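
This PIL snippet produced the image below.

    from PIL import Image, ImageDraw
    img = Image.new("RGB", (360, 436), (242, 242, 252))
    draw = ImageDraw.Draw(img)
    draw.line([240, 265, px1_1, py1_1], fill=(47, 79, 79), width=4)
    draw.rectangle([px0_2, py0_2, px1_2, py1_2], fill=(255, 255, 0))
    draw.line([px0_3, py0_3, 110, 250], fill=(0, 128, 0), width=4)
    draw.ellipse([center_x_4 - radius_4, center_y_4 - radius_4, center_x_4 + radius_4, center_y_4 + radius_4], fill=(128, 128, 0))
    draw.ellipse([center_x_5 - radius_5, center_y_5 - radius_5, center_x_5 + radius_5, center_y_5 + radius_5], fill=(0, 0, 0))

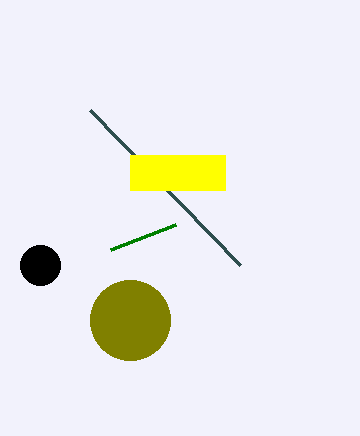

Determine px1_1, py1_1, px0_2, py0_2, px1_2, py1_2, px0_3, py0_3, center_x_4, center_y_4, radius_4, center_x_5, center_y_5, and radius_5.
px1_1 = 90, py1_1 = 110, px0_2 = 130, py0_2 = 155, px1_2 = 225, py1_2 = 190, px0_3 = 175, py0_3 = 225, center_x_4 = 130, center_y_4 = 320, radius_4 = 40, center_x_5 = 40, center_y_5 = 265, radius_5 = 20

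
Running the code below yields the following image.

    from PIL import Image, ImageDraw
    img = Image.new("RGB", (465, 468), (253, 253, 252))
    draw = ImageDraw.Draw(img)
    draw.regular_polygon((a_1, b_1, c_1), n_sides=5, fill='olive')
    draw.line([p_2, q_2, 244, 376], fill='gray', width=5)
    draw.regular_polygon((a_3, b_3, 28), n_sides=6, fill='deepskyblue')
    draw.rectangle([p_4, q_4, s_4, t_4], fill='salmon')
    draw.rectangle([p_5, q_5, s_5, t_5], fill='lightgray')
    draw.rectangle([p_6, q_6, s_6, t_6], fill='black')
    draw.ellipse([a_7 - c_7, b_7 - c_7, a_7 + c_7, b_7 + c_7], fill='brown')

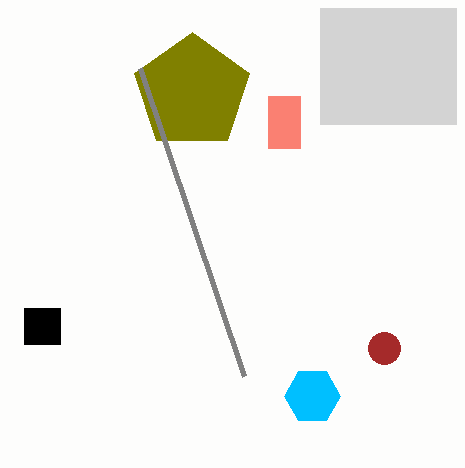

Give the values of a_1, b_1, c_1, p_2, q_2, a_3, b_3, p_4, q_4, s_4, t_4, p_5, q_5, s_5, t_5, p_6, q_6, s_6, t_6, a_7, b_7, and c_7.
a_1 = 192, b_1 = 92, c_1 = 60, p_2 = 140, q_2 = 68, a_3 = 312, b_3 = 396, p_4 = 268, q_4 = 96, s_4 = 300, t_4 = 148, p_5 = 320, q_5 = 8, s_5 = 456, t_5 = 124, p_6 = 24, q_6 = 308, s_6 = 60, t_6 = 344, a_7 = 384, b_7 = 348, c_7 = 16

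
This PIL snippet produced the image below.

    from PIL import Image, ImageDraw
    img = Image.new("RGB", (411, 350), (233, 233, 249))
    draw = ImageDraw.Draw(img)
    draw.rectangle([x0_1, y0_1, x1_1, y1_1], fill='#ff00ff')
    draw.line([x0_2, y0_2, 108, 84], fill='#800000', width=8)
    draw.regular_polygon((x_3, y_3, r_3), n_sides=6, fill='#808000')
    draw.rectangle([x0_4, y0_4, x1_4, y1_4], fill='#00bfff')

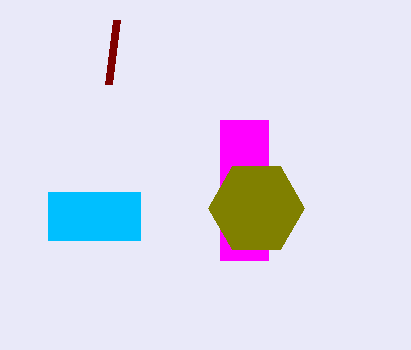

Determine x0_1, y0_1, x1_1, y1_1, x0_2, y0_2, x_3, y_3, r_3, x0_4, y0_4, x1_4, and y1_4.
x0_1 = 220, y0_1 = 120, x1_1 = 268, y1_1 = 260, x0_2 = 116, y0_2 = 20, x_3 = 256, y_3 = 208, r_3 = 48, x0_4 = 48, y0_4 = 192, x1_4 = 140, y1_4 = 240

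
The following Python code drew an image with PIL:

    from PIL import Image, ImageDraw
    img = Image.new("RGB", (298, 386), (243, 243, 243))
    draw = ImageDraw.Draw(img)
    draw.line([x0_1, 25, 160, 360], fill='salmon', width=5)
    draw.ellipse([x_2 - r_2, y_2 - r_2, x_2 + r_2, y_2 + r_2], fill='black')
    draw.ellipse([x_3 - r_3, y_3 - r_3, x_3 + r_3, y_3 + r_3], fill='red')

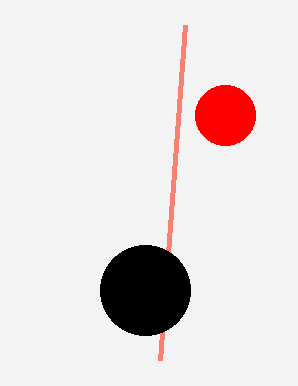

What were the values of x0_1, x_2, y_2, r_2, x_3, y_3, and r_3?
x0_1 = 185, x_2 = 145, y_2 = 290, r_2 = 45, x_3 = 225, y_3 = 115, r_3 = 30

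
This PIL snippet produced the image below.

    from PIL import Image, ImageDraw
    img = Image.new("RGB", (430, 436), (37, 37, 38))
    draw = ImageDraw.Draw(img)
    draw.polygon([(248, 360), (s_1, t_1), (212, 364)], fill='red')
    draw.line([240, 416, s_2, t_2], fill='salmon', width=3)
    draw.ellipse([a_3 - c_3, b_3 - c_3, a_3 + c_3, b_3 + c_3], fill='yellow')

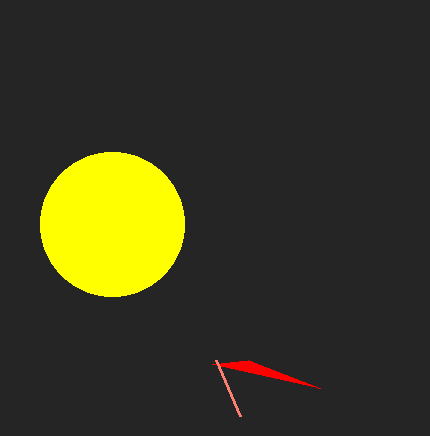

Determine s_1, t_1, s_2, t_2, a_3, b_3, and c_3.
s_1 = 320; t_1 = 388; s_2 = 216; t_2 = 360; a_3 = 112; b_3 = 224; c_3 = 72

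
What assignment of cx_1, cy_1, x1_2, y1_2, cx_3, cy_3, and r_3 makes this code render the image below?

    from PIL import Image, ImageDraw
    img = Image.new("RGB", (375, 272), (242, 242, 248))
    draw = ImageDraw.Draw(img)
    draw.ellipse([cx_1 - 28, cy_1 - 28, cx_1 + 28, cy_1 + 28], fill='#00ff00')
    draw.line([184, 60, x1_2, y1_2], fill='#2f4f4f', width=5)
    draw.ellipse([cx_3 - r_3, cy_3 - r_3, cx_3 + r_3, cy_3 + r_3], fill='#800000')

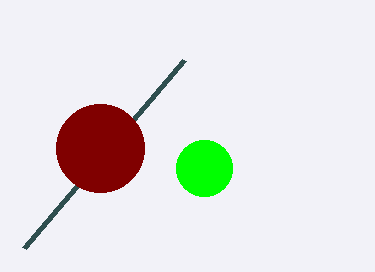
cx_1 = 204, cy_1 = 168, x1_2 = 24, y1_2 = 248, cx_3 = 100, cy_3 = 148, r_3 = 44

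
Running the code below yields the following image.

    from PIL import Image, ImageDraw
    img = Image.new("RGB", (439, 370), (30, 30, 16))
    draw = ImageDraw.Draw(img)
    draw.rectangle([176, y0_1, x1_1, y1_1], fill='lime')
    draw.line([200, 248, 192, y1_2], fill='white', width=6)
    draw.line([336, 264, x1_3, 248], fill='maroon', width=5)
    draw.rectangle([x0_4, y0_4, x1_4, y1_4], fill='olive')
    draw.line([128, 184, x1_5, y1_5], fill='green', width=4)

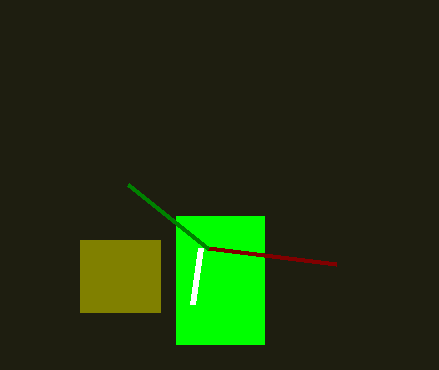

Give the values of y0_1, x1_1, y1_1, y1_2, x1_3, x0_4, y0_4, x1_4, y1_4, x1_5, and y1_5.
y0_1 = 216, x1_1 = 264, y1_1 = 344, y1_2 = 304, x1_3 = 208, x0_4 = 80, y0_4 = 240, x1_4 = 160, y1_4 = 312, x1_5 = 208, y1_5 = 248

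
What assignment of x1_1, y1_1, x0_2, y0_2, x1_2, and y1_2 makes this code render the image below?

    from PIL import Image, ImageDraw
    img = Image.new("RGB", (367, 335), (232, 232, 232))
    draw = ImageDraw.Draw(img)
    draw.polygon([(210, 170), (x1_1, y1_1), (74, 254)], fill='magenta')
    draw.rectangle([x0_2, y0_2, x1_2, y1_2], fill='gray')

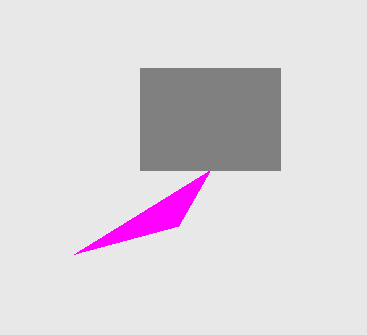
x1_1 = 178, y1_1 = 226, x0_2 = 140, y0_2 = 68, x1_2 = 280, y1_2 = 170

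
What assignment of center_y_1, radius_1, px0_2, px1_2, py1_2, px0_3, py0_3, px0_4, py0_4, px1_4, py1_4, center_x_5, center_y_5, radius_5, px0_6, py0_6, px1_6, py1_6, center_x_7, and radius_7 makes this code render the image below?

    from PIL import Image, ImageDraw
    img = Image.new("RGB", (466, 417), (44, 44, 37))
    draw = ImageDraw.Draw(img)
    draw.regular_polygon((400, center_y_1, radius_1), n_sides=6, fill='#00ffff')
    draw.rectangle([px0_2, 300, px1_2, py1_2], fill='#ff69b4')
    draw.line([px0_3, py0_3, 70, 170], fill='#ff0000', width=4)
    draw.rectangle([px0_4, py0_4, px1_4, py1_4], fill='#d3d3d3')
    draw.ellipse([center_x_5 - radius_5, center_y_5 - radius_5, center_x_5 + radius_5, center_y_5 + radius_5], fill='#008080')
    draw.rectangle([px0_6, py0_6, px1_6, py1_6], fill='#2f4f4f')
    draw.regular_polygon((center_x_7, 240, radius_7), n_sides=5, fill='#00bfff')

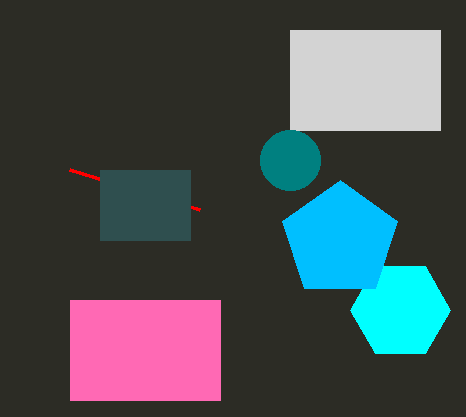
center_y_1 = 310; radius_1 = 50; px0_2 = 70; px1_2 = 220; py1_2 = 400; px0_3 = 200; py0_3 = 210; px0_4 = 290; py0_4 = 30; px1_4 = 440; py1_4 = 130; center_x_5 = 290; center_y_5 = 160; radius_5 = 30; px0_6 = 100; py0_6 = 170; px1_6 = 190; py1_6 = 240; center_x_7 = 340; radius_7 = 60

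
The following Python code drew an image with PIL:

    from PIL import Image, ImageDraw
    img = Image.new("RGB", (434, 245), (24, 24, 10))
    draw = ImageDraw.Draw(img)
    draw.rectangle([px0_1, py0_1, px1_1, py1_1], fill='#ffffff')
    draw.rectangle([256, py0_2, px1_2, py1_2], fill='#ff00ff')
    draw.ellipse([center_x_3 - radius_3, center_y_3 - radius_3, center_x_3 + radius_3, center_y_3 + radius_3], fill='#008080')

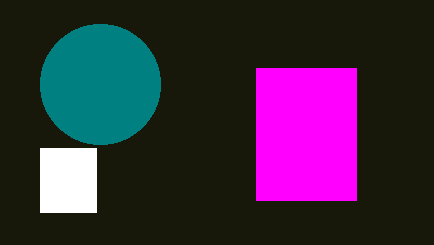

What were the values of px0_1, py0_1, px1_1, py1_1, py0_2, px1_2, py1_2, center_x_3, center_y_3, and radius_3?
px0_1 = 40; py0_1 = 148; px1_1 = 96; py1_1 = 212; py0_2 = 68; px1_2 = 356; py1_2 = 200; center_x_3 = 100; center_y_3 = 84; radius_3 = 60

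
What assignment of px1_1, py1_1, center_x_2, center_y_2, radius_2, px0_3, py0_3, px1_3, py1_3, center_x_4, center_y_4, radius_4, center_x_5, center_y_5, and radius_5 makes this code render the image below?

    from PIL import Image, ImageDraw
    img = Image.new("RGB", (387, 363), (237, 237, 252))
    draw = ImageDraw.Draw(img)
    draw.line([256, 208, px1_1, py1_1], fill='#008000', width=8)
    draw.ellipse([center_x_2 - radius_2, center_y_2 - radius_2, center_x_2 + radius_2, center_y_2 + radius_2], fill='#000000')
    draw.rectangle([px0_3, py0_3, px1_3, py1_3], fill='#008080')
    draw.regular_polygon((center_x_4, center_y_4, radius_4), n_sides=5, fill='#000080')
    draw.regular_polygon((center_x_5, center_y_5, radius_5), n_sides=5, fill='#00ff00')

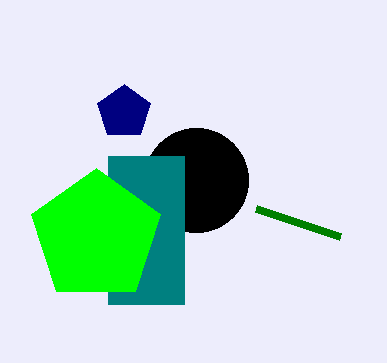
px1_1 = 340
py1_1 = 236
center_x_2 = 196
center_y_2 = 180
radius_2 = 52
px0_3 = 108
py0_3 = 156
px1_3 = 184
py1_3 = 304
center_x_4 = 124
center_y_4 = 112
radius_4 = 28
center_x_5 = 96
center_y_5 = 236
radius_5 = 68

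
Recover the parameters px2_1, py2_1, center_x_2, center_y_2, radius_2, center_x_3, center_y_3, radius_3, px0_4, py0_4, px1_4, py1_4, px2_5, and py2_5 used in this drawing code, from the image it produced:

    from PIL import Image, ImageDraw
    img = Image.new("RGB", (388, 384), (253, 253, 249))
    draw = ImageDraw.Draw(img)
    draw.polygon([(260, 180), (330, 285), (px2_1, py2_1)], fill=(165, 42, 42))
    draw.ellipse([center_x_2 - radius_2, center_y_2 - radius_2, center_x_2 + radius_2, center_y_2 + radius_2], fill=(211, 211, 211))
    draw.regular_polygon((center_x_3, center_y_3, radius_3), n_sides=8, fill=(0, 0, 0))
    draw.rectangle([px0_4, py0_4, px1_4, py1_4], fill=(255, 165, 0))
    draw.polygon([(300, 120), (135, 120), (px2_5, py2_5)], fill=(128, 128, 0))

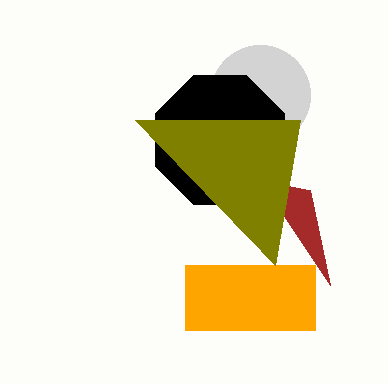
px2_1 = 310
py2_1 = 190
center_x_2 = 260
center_y_2 = 95
radius_2 = 50
center_x_3 = 220
center_y_3 = 140
radius_3 = 70
px0_4 = 185
py0_4 = 265
px1_4 = 315
py1_4 = 330
px2_5 = 275
py2_5 = 265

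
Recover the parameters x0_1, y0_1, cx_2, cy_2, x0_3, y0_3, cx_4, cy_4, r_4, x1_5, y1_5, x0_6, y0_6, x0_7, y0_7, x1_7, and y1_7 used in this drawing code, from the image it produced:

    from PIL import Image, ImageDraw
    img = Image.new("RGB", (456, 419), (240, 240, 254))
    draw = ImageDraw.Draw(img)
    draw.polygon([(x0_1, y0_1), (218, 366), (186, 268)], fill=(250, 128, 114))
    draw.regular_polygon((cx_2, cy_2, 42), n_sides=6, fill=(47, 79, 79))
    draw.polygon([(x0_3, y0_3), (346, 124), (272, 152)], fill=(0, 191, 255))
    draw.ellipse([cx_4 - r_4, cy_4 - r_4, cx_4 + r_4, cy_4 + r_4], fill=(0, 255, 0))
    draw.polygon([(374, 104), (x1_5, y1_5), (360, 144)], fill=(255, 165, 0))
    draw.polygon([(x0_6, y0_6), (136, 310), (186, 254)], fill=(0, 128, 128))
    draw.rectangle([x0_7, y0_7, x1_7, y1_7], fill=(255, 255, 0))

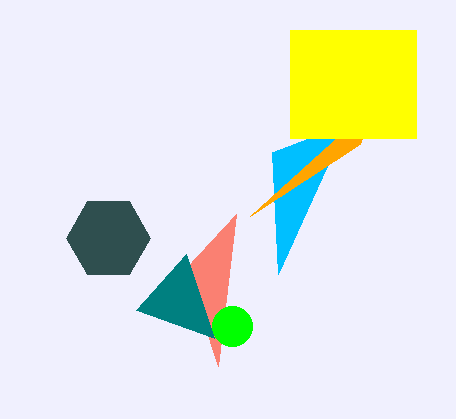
x0_1 = 236, y0_1 = 214, cx_2 = 108, cy_2 = 238, x0_3 = 278, y0_3 = 274, cx_4 = 232, cy_4 = 326, r_4 = 20, x1_5 = 250, y1_5 = 216, x0_6 = 214, y0_6 = 338, x0_7 = 290, y0_7 = 30, x1_7 = 416, y1_7 = 138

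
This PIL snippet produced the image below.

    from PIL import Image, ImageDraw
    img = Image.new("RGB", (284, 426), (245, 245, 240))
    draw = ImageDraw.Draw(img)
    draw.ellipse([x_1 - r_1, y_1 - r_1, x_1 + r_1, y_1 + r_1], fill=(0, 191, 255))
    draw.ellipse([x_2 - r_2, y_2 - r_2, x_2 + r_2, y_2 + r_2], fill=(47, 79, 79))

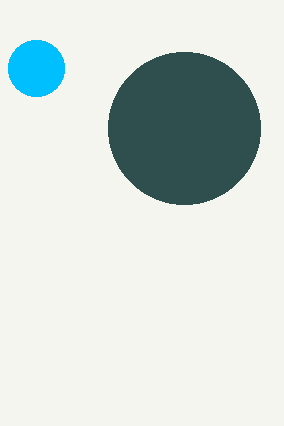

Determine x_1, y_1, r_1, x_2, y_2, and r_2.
x_1 = 36; y_1 = 68; r_1 = 28; x_2 = 184; y_2 = 128; r_2 = 76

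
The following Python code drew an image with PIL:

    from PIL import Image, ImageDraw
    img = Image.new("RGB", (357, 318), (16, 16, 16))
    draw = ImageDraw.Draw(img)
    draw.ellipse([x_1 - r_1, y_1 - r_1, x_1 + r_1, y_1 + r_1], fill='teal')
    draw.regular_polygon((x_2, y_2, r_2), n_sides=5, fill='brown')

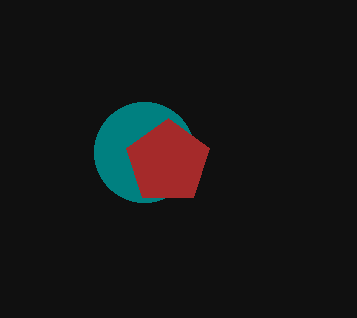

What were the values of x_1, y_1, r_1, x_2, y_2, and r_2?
x_1 = 144, y_1 = 152, r_1 = 50, x_2 = 168, y_2 = 162, r_2 = 44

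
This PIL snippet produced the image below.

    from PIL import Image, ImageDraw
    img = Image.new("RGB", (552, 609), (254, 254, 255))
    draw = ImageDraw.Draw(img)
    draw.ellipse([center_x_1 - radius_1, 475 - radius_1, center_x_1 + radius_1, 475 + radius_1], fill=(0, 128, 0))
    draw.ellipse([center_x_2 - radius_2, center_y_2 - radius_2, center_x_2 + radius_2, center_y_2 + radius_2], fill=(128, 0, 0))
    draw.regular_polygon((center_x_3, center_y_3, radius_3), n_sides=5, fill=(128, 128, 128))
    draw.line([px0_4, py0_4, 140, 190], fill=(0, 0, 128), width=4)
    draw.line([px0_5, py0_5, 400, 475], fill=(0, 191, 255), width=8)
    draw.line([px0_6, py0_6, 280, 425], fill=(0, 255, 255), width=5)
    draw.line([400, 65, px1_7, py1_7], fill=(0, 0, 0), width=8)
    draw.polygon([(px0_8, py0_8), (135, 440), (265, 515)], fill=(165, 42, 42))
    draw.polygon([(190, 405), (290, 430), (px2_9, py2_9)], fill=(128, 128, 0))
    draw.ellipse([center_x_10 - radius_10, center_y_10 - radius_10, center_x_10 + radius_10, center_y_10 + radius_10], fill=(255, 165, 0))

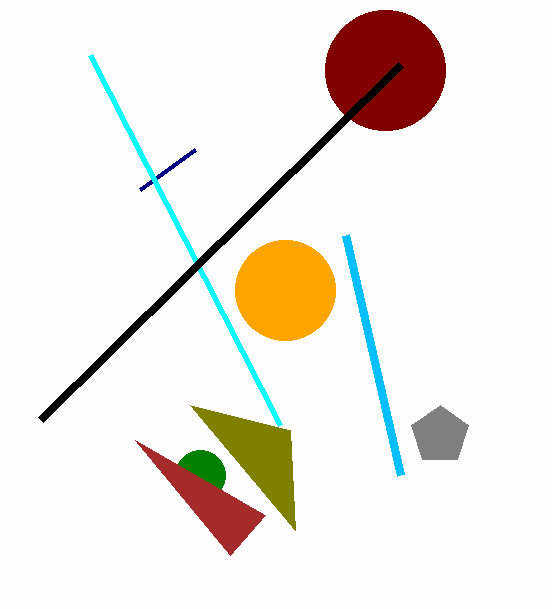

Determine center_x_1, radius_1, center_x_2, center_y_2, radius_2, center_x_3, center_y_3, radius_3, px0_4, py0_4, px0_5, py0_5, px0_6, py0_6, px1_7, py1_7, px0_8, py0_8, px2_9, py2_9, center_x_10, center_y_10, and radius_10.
center_x_1 = 200
radius_1 = 25
center_x_2 = 385
center_y_2 = 70
radius_2 = 60
center_x_3 = 440
center_y_3 = 435
radius_3 = 30
px0_4 = 195
py0_4 = 150
px0_5 = 345
py0_5 = 235
px0_6 = 90
py0_6 = 55
px1_7 = 40
py1_7 = 420
px0_8 = 230
py0_8 = 555
px2_9 = 295
py2_9 = 530
center_x_10 = 285
center_y_10 = 290
radius_10 = 50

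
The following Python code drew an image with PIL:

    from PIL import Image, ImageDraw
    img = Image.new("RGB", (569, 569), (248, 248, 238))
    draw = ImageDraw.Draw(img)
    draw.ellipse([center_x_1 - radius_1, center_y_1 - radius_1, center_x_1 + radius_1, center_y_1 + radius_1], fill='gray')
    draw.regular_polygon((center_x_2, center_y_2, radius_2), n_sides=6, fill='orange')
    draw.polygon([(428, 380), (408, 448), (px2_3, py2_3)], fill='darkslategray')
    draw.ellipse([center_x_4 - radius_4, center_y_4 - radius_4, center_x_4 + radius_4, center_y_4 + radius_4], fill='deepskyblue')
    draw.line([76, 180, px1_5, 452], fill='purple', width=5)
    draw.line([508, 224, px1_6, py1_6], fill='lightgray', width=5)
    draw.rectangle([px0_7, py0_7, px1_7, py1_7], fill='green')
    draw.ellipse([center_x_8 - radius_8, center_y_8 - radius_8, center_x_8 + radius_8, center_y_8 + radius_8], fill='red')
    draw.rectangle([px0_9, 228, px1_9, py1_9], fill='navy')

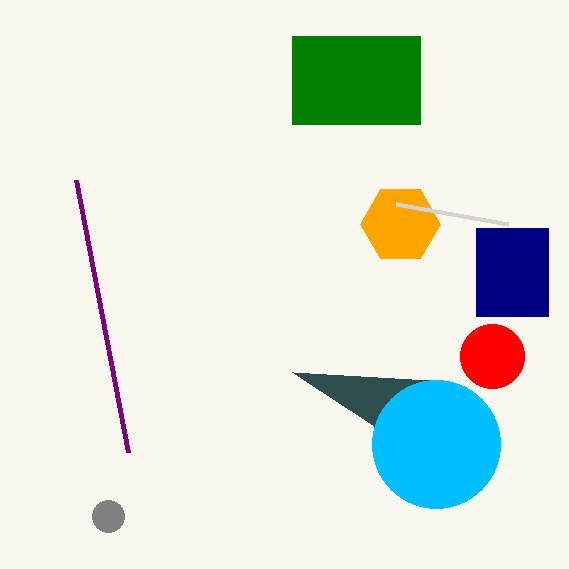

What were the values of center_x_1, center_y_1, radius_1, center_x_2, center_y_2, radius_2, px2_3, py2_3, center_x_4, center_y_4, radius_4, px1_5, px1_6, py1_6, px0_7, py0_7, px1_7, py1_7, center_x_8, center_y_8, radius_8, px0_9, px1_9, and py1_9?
center_x_1 = 108, center_y_1 = 516, radius_1 = 16, center_x_2 = 400, center_y_2 = 224, radius_2 = 40, px2_3 = 292, py2_3 = 372, center_x_4 = 436, center_y_4 = 444, radius_4 = 64, px1_5 = 128, px1_6 = 396, py1_6 = 204, px0_7 = 292, py0_7 = 36, px1_7 = 420, py1_7 = 124, center_x_8 = 492, center_y_8 = 356, radius_8 = 32, px0_9 = 476, px1_9 = 548, py1_9 = 316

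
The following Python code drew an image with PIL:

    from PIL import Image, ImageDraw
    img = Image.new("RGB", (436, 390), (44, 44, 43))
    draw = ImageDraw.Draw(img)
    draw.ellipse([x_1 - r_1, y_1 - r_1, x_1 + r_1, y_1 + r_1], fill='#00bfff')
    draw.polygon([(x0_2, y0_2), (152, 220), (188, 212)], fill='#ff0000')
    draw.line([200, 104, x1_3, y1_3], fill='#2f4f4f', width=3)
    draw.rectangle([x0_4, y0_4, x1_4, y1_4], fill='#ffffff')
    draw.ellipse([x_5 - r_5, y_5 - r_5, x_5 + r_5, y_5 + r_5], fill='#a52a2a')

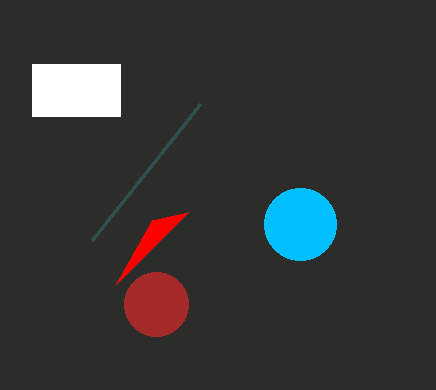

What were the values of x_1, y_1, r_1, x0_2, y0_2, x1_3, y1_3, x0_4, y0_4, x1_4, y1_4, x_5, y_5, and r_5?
x_1 = 300, y_1 = 224, r_1 = 36, x0_2 = 116, y0_2 = 284, x1_3 = 92, y1_3 = 240, x0_4 = 32, y0_4 = 64, x1_4 = 120, y1_4 = 116, x_5 = 156, y_5 = 304, r_5 = 32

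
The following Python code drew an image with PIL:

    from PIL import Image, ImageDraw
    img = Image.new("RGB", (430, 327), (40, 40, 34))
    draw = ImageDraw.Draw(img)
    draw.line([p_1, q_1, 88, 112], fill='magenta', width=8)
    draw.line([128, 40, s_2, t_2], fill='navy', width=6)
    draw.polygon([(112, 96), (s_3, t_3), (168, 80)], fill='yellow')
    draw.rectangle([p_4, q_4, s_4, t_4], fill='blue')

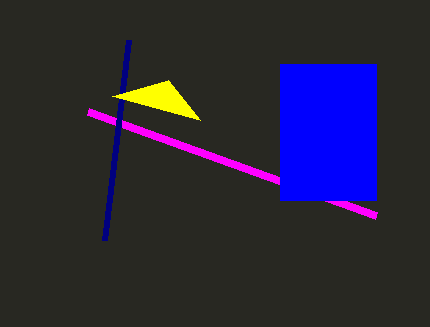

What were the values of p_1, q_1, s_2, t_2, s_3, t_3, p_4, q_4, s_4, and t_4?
p_1 = 376; q_1 = 216; s_2 = 104; t_2 = 240; s_3 = 200; t_3 = 120; p_4 = 280; q_4 = 64; s_4 = 376; t_4 = 200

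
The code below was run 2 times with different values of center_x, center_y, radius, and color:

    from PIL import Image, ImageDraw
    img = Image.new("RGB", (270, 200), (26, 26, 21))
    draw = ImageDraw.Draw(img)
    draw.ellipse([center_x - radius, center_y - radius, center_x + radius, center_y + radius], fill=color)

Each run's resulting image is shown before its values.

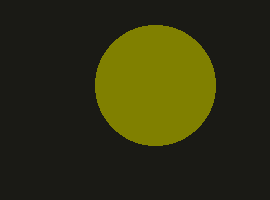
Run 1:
center_x = 155, center_y = 85, radius = 60, color = 'olive'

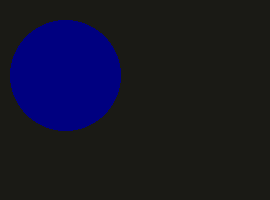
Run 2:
center_x = 65; center_y = 75; radius = 55; color = 'navy'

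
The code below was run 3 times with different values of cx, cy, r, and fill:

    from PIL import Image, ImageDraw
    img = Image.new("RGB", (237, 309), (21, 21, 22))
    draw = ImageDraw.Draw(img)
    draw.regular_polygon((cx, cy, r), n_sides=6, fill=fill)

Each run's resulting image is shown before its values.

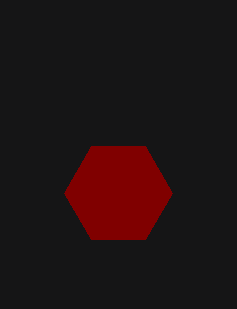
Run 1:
cx = 118, cy = 193, r = 54, fill = 'maroon'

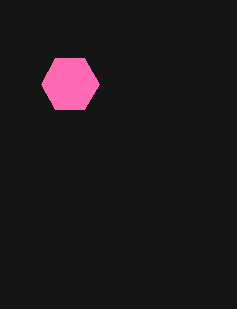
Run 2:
cx = 70, cy = 84, r = 29, fill = 'hotpink'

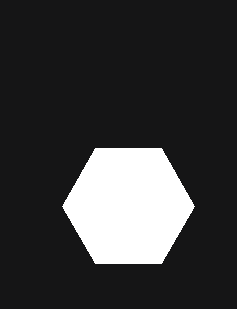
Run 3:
cx = 128, cy = 206, r = 66, fill = 'white'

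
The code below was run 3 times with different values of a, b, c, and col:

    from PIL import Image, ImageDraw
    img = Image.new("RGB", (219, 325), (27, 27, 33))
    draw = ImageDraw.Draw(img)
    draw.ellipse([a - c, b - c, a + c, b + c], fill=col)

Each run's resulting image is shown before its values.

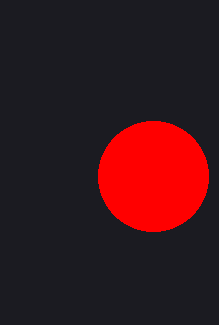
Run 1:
a = 153
b = 176
c = 55
col = 'red'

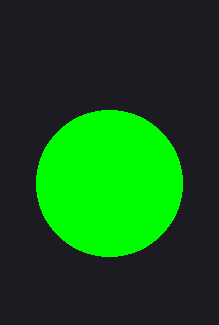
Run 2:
a = 109, b = 183, c = 73, col = 'lime'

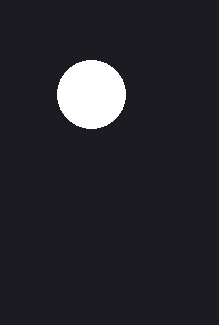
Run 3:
a = 91; b = 94; c = 34; col = 'white'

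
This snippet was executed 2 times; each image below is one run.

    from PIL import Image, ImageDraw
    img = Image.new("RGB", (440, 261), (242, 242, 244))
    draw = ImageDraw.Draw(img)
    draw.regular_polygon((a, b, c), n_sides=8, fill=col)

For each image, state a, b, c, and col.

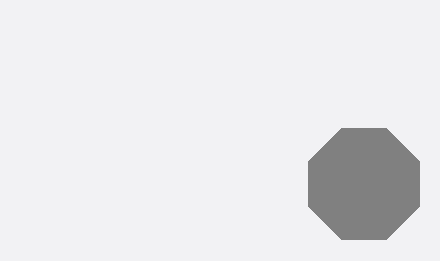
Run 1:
a = 364, b = 184, c = 60, col = 'gray'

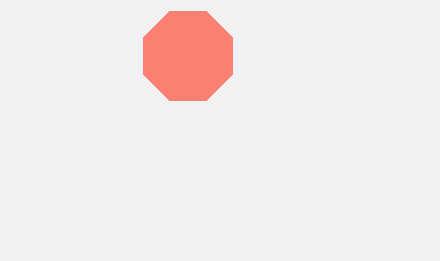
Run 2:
a = 188; b = 56; c = 48; col = 'salmon'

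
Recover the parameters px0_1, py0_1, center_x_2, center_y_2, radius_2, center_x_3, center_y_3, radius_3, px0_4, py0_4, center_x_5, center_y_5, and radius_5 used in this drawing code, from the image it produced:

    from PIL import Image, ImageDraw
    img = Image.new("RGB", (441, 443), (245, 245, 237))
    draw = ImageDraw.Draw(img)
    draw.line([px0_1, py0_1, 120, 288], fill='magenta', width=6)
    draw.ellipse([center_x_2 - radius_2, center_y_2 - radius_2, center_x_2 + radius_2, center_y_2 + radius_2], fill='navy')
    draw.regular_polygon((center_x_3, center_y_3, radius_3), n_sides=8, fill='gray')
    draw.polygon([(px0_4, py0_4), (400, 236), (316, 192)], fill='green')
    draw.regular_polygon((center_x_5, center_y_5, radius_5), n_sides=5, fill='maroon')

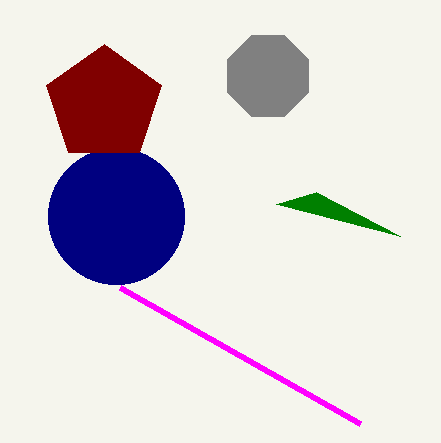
px0_1 = 360, py0_1 = 424, center_x_2 = 116, center_y_2 = 216, radius_2 = 68, center_x_3 = 268, center_y_3 = 76, radius_3 = 44, px0_4 = 276, py0_4 = 204, center_x_5 = 104, center_y_5 = 104, radius_5 = 60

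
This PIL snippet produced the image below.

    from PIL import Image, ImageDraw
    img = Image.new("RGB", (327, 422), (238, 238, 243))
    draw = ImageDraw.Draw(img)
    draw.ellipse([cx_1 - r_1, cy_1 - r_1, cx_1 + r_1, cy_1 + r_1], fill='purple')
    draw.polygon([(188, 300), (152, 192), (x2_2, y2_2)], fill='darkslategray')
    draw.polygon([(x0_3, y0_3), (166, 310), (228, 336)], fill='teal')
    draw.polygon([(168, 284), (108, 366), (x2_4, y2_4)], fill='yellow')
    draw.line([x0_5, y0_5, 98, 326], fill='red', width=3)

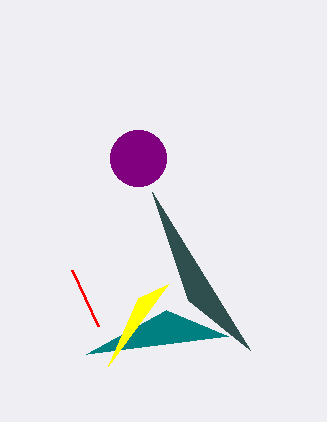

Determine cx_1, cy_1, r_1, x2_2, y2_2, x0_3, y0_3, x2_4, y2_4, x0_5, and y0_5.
cx_1 = 138, cy_1 = 158, r_1 = 28, x2_2 = 250, y2_2 = 350, x0_3 = 86, y0_3 = 354, x2_4 = 138, y2_4 = 298, x0_5 = 72, y0_5 = 270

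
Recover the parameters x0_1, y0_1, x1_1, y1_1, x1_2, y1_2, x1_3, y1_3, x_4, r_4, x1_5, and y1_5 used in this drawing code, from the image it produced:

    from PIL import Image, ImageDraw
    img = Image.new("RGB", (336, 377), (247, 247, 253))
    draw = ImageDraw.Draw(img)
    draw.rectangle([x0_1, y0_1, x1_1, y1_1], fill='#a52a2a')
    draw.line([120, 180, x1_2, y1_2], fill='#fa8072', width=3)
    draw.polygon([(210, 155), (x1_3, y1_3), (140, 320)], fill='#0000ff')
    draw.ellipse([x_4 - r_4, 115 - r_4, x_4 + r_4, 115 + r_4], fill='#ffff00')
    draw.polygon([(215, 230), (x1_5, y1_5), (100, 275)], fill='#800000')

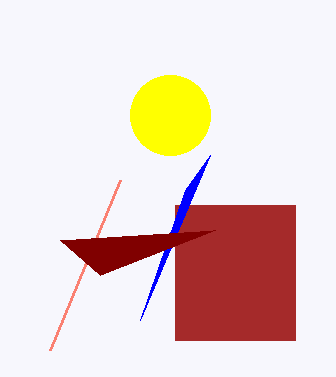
x0_1 = 175, y0_1 = 205, x1_1 = 295, y1_1 = 340, x1_2 = 50, y1_2 = 350, x1_3 = 185, y1_3 = 190, x_4 = 170, r_4 = 40, x1_5 = 60, y1_5 = 240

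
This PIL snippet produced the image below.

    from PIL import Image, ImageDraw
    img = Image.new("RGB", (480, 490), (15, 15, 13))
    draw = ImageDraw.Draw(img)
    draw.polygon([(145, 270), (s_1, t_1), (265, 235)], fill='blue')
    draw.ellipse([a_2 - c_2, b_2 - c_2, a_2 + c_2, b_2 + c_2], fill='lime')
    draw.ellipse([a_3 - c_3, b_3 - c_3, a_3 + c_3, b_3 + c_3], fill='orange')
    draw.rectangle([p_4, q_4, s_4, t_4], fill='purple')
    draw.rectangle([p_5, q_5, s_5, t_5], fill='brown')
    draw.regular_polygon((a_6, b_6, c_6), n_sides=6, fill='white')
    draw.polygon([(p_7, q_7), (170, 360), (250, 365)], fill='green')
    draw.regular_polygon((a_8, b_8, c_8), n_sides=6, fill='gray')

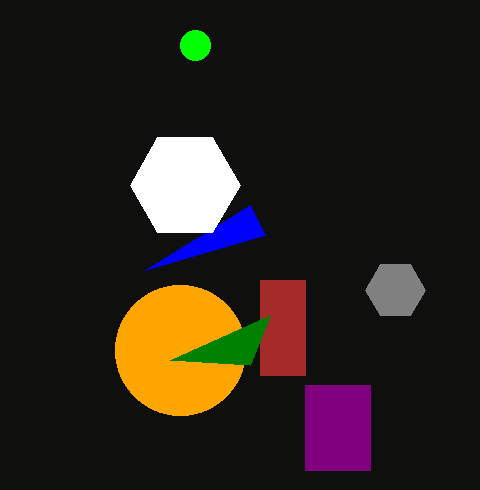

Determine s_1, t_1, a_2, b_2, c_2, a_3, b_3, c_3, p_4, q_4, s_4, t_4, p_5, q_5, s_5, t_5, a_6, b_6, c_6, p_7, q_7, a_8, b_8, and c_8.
s_1 = 250
t_1 = 205
a_2 = 195
b_2 = 45
c_2 = 15
a_3 = 180
b_3 = 350
c_3 = 65
p_4 = 305
q_4 = 385
s_4 = 370
t_4 = 470
p_5 = 260
q_5 = 280
s_5 = 305
t_5 = 375
a_6 = 185
b_6 = 185
c_6 = 55
p_7 = 270
q_7 = 315
a_8 = 395
b_8 = 290
c_8 = 30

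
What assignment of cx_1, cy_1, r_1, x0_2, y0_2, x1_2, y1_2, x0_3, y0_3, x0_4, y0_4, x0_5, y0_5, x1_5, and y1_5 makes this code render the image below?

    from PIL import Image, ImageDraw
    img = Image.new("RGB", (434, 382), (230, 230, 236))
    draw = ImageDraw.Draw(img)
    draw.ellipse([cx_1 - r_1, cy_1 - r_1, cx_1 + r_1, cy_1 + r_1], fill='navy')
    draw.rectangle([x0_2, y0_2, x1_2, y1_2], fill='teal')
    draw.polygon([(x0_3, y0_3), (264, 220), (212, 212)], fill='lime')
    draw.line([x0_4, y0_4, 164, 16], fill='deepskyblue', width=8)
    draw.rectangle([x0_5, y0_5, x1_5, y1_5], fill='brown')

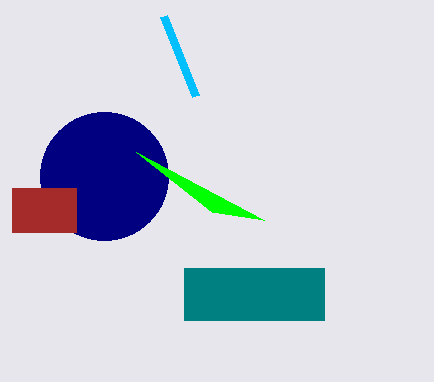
cx_1 = 104
cy_1 = 176
r_1 = 64
x0_2 = 184
y0_2 = 268
x1_2 = 324
y1_2 = 320
x0_3 = 136
y0_3 = 152
x0_4 = 196
y0_4 = 96
x0_5 = 12
y0_5 = 188
x1_5 = 76
y1_5 = 232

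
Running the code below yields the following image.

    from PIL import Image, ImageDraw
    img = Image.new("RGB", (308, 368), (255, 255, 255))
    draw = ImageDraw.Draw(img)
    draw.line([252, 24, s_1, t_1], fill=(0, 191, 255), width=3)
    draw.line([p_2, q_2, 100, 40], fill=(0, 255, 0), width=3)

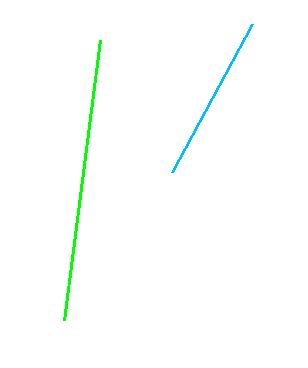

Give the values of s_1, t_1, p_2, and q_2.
s_1 = 172
t_1 = 172
p_2 = 64
q_2 = 320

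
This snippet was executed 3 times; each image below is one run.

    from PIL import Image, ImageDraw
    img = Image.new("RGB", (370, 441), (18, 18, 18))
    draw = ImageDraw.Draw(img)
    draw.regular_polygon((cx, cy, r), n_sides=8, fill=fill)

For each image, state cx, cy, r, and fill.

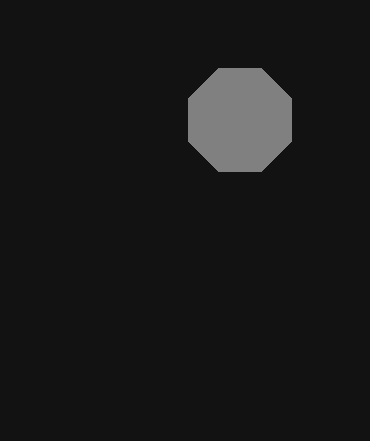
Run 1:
cx = 240
cy = 120
r = 56
fill = 'gray'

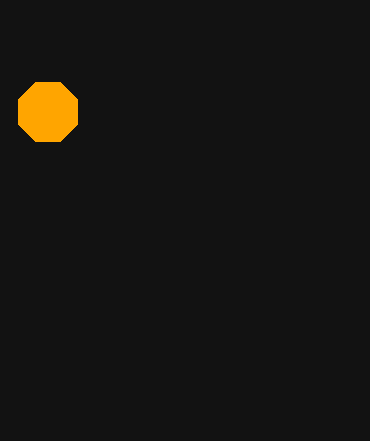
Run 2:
cx = 48
cy = 112
r = 32
fill = 'orange'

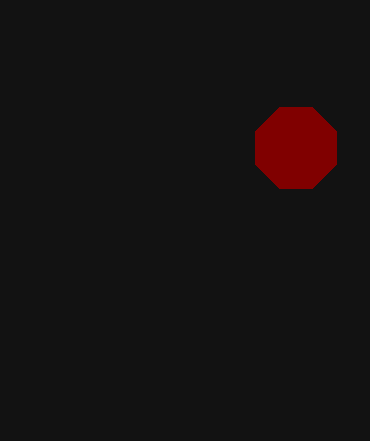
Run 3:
cx = 296, cy = 148, r = 44, fill = 'maroon'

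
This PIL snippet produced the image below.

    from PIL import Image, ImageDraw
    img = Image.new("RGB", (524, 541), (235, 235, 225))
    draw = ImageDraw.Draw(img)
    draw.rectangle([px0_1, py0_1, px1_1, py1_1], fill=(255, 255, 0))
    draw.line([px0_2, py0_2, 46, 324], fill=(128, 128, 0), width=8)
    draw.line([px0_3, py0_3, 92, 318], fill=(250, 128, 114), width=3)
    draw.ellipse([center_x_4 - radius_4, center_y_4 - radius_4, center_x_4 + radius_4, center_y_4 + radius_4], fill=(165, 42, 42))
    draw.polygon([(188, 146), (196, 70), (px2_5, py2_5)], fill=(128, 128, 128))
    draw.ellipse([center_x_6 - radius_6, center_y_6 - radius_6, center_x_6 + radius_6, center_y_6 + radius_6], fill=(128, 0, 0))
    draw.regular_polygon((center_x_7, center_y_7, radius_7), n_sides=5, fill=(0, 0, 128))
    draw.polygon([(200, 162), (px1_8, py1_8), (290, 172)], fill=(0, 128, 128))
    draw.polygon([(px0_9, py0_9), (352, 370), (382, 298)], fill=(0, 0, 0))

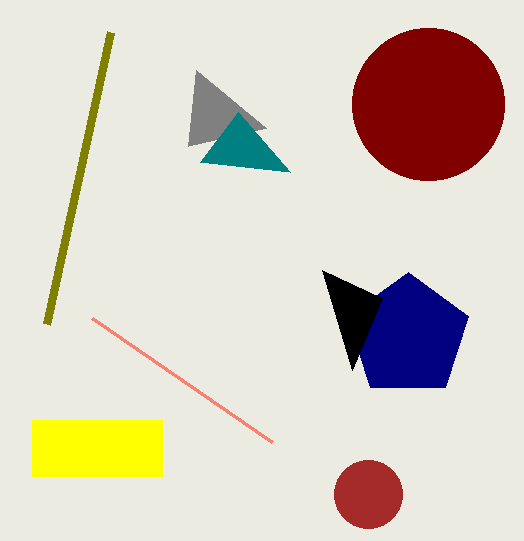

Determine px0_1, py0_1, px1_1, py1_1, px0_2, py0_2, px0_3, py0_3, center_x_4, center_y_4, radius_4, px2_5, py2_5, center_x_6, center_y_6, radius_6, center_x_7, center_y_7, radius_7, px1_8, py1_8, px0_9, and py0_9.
px0_1 = 32; py0_1 = 420; px1_1 = 162; py1_1 = 476; px0_2 = 110; py0_2 = 32; px0_3 = 272; py0_3 = 442; center_x_4 = 368; center_y_4 = 494; radius_4 = 34; px2_5 = 266; py2_5 = 128; center_x_6 = 428; center_y_6 = 104; radius_6 = 76; center_x_7 = 408; center_y_7 = 336; radius_7 = 64; px1_8 = 238; py1_8 = 112; px0_9 = 322; py0_9 = 270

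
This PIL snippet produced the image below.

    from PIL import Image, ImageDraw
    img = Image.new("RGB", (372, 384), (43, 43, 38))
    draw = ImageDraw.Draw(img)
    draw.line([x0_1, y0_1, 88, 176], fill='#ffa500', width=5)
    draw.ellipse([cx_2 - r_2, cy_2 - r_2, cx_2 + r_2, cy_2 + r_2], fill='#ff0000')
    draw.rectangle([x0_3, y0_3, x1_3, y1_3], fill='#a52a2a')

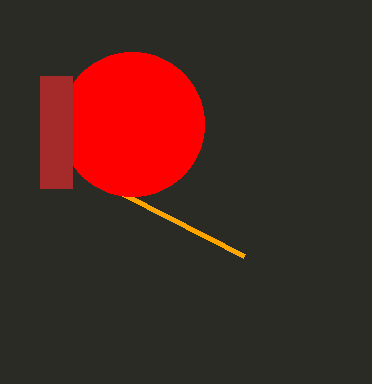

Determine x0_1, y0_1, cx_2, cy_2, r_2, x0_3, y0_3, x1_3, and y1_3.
x0_1 = 244; y0_1 = 256; cx_2 = 132; cy_2 = 124; r_2 = 72; x0_3 = 40; y0_3 = 76; x1_3 = 72; y1_3 = 188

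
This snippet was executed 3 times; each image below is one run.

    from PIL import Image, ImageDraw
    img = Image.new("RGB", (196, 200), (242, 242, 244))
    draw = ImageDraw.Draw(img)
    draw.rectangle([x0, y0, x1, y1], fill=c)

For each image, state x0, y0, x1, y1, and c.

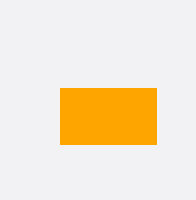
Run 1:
x0 = 60; y0 = 88; x1 = 156; y1 = 144; c = 'orange'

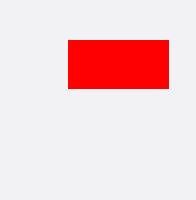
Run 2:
x0 = 68
y0 = 40
x1 = 168
y1 = 88
c = 'red'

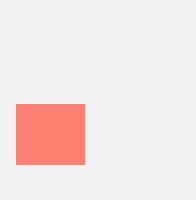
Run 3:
x0 = 16, y0 = 104, x1 = 84, y1 = 164, c = 'salmon'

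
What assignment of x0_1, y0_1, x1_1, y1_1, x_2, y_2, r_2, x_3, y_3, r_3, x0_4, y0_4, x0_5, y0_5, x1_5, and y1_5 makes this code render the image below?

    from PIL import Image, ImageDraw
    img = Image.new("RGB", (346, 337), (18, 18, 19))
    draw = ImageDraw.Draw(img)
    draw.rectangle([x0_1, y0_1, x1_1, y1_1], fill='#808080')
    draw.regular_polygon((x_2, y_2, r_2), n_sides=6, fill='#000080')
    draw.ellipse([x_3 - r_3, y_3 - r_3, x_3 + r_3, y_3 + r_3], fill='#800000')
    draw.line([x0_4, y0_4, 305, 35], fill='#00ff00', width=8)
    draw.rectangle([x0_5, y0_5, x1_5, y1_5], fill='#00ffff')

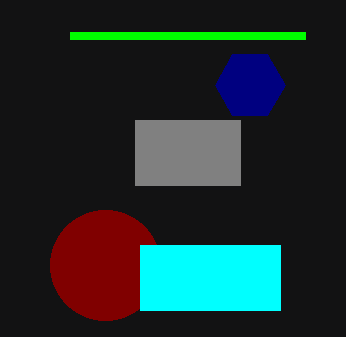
x0_1 = 135
y0_1 = 120
x1_1 = 240
y1_1 = 185
x_2 = 250
y_2 = 85
r_2 = 35
x_3 = 105
y_3 = 265
r_3 = 55
x0_4 = 70
y0_4 = 35
x0_5 = 140
y0_5 = 245
x1_5 = 280
y1_5 = 310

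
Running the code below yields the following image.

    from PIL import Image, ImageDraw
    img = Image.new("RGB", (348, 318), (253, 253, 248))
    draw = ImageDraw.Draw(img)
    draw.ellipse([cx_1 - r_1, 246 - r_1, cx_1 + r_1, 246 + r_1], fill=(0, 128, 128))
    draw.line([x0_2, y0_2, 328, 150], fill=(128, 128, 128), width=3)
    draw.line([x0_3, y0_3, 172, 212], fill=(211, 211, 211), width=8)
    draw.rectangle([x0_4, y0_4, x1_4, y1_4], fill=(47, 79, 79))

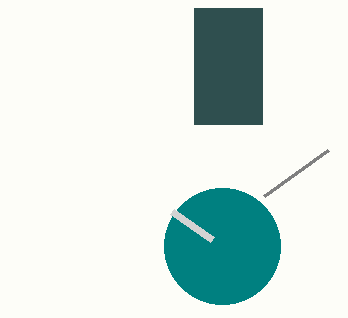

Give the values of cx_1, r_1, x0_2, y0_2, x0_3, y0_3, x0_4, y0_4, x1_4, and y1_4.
cx_1 = 222, r_1 = 58, x0_2 = 264, y0_2 = 196, x0_3 = 212, y0_3 = 240, x0_4 = 194, y0_4 = 8, x1_4 = 262, y1_4 = 124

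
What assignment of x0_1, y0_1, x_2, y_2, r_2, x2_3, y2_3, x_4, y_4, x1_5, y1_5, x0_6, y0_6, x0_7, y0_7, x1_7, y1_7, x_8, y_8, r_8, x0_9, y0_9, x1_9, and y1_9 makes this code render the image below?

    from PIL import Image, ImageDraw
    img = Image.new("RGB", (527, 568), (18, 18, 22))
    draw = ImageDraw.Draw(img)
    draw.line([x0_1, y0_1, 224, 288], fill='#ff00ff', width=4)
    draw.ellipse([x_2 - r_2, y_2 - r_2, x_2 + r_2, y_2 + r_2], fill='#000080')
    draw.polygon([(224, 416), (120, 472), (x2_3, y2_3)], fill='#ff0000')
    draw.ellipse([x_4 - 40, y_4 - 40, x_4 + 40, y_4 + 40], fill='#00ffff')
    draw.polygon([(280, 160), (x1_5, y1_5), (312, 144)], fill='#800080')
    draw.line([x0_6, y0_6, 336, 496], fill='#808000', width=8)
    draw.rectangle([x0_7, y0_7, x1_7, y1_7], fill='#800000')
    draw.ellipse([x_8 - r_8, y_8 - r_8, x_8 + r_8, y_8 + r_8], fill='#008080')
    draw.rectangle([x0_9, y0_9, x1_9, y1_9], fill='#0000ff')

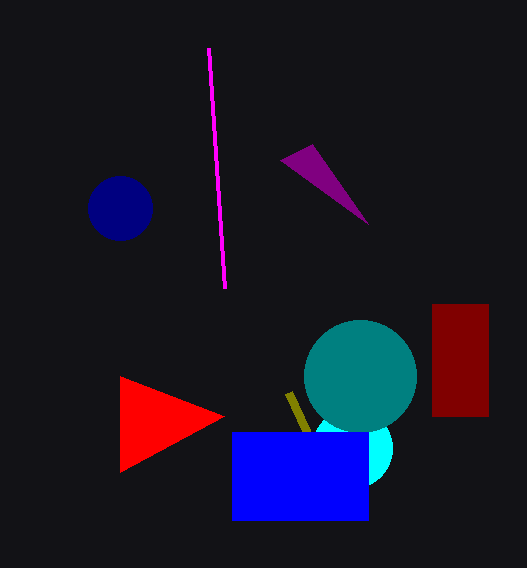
x0_1 = 208, y0_1 = 48, x_2 = 120, y_2 = 208, r_2 = 32, x2_3 = 120, y2_3 = 376, x_4 = 352, y_4 = 448, x1_5 = 368, y1_5 = 224, x0_6 = 288, y0_6 = 392, x0_7 = 432, y0_7 = 304, x1_7 = 488, y1_7 = 416, x_8 = 360, y_8 = 376, r_8 = 56, x0_9 = 232, y0_9 = 432, x1_9 = 368, y1_9 = 520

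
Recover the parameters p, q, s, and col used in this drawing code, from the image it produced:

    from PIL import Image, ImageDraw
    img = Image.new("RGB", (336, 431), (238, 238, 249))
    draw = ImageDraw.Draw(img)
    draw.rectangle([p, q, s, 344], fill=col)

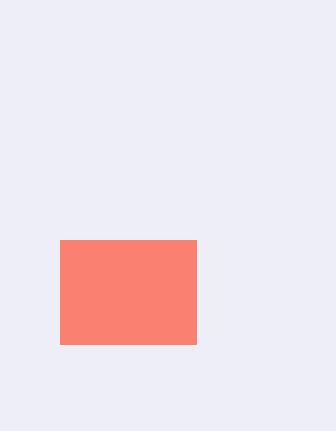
p = 60
q = 240
s = 196
col = 'salmon'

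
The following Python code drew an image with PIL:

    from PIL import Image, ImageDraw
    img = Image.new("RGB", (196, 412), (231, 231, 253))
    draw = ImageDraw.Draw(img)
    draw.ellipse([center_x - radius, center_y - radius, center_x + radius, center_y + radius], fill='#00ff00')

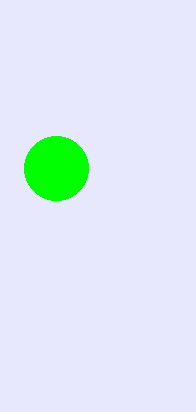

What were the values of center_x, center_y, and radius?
center_x = 56; center_y = 168; radius = 32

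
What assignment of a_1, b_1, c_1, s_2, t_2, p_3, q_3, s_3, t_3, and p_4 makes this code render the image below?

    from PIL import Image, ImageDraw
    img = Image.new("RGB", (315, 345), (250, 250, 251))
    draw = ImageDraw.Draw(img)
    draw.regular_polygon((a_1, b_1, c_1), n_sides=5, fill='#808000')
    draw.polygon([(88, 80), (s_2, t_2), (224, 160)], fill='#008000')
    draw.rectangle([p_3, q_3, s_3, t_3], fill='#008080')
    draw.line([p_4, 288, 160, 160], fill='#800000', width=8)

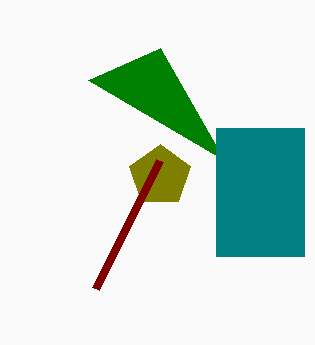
a_1 = 160; b_1 = 176; c_1 = 32; s_2 = 160; t_2 = 48; p_3 = 216; q_3 = 128; s_3 = 304; t_3 = 256; p_4 = 96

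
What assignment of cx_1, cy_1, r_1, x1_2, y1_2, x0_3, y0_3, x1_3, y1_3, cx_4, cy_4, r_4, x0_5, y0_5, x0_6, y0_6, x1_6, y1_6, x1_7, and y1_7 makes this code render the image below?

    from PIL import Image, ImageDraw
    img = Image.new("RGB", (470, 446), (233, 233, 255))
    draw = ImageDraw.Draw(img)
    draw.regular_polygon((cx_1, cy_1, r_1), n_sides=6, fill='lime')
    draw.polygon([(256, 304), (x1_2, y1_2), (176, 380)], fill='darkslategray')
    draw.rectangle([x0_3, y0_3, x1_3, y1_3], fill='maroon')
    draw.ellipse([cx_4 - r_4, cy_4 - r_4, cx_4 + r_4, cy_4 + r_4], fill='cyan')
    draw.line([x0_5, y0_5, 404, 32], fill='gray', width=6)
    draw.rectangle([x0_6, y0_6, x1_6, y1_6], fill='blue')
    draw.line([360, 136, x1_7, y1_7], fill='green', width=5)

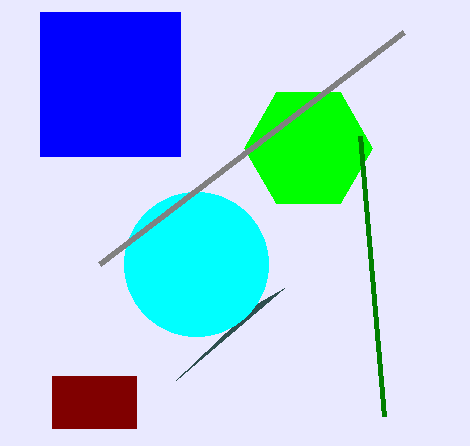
cx_1 = 308, cy_1 = 148, r_1 = 64, x1_2 = 284, y1_2 = 288, x0_3 = 52, y0_3 = 376, x1_3 = 136, y1_3 = 428, cx_4 = 196, cy_4 = 264, r_4 = 72, x0_5 = 100, y0_5 = 264, x0_6 = 40, y0_6 = 12, x1_6 = 180, y1_6 = 156, x1_7 = 384, y1_7 = 416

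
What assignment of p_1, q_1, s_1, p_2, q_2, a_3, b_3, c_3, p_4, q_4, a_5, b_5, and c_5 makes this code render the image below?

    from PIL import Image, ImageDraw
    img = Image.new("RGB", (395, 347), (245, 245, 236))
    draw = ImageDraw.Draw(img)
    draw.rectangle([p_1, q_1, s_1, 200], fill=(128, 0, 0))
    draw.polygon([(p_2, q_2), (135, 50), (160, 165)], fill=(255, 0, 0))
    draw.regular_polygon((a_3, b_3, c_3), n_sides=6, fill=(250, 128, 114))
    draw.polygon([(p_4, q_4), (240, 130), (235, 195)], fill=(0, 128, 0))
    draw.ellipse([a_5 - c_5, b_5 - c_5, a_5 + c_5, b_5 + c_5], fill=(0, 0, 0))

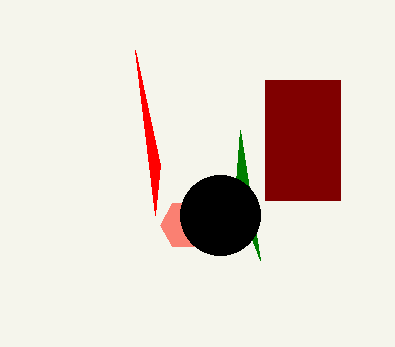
p_1 = 265
q_1 = 80
s_1 = 340
p_2 = 155
q_2 = 215
a_3 = 185
b_3 = 225
c_3 = 25
p_4 = 260
q_4 = 260
a_5 = 220
b_5 = 215
c_5 = 40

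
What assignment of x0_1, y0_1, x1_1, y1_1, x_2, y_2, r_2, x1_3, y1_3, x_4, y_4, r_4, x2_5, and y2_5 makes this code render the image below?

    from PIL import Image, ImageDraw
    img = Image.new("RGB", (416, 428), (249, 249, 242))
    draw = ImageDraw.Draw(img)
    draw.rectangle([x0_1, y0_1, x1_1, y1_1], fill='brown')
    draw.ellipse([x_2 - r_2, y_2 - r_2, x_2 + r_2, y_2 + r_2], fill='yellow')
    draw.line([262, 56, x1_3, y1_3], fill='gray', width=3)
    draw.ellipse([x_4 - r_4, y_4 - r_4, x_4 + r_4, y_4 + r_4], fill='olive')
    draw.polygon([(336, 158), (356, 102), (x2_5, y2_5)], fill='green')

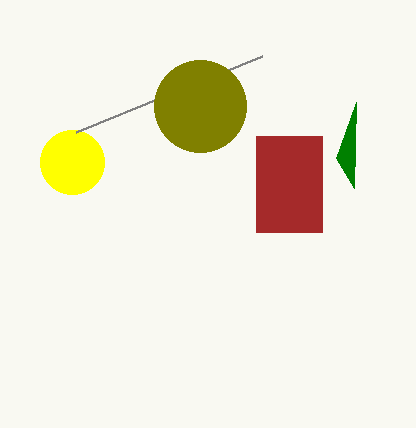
x0_1 = 256
y0_1 = 136
x1_1 = 322
y1_1 = 232
x_2 = 72
y_2 = 162
r_2 = 32
x1_3 = 76
y1_3 = 132
x_4 = 200
y_4 = 106
r_4 = 46
x2_5 = 354
y2_5 = 188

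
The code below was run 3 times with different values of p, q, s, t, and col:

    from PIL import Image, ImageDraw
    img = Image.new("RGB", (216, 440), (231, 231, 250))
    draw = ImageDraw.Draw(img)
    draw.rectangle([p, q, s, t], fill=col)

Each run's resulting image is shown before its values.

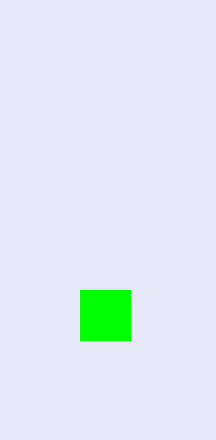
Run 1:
p = 80, q = 290, s = 130, t = 340, col = 'lime'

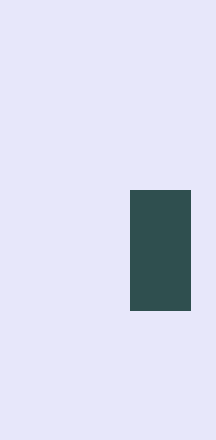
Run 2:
p = 130
q = 190
s = 190
t = 310
col = 'darkslategray'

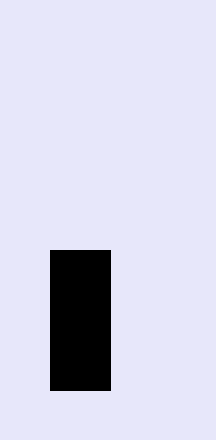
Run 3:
p = 50, q = 250, s = 110, t = 390, col = 'black'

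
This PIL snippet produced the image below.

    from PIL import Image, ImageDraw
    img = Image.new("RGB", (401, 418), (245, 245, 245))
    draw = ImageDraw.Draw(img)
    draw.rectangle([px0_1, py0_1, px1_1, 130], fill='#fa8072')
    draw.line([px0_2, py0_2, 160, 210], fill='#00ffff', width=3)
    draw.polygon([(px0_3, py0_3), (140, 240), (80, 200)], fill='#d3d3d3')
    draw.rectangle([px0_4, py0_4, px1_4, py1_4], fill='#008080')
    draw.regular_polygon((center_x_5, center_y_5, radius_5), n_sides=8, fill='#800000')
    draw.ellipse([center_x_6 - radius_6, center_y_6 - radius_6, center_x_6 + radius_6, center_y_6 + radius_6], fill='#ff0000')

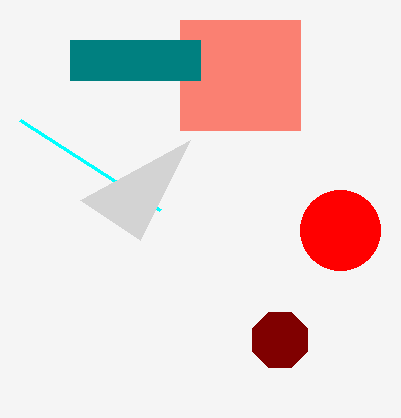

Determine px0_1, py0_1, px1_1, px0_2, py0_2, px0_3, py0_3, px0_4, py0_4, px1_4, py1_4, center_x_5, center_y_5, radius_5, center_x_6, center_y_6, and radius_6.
px0_1 = 180, py0_1 = 20, px1_1 = 300, px0_2 = 20, py0_2 = 120, px0_3 = 190, py0_3 = 140, px0_4 = 70, py0_4 = 40, px1_4 = 200, py1_4 = 80, center_x_5 = 280, center_y_5 = 340, radius_5 = 30, center_x_6 = 340, center_y_6 = 230, radius_6 = 40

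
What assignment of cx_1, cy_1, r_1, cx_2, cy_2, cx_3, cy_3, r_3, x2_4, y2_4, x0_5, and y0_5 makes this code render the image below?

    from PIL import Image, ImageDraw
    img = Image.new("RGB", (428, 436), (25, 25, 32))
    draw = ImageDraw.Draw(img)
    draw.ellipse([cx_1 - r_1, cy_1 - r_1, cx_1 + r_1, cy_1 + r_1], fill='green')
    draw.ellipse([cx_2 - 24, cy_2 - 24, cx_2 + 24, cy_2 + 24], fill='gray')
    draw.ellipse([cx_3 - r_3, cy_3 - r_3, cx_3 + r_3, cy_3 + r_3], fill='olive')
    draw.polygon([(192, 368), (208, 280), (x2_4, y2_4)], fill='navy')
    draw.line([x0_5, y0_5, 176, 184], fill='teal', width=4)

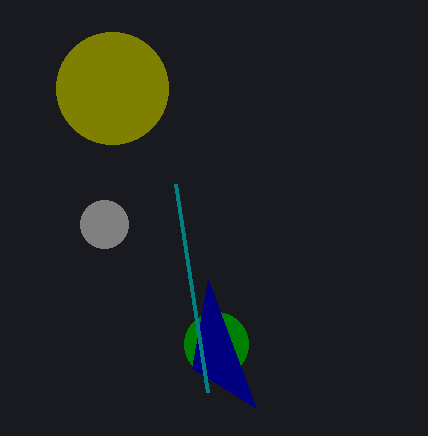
cx_1 = 216, cy_1 = 344, r_1 = 32, cx_2 = 104, cy_2 = 224, cx_3 = 112, cy_3 = 88, r_3 = 56, x2_4 = 256, y2_4 = 408, x0_5 = 208, y0_5 = 392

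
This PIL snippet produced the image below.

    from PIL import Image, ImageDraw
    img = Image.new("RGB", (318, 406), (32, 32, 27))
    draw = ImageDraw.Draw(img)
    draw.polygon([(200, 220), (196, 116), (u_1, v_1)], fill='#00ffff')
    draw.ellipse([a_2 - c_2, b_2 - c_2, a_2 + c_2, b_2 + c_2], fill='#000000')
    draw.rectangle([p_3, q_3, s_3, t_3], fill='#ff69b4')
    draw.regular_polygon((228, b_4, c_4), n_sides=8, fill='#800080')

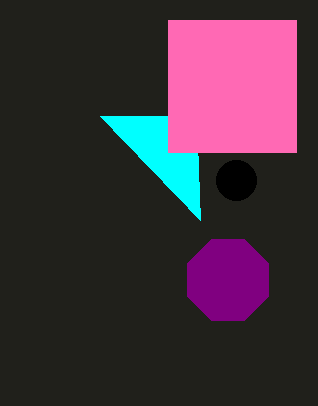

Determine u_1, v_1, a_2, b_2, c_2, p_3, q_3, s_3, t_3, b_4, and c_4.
u_1 = 100
v_1 = 116
a_2 = 236
b_2 = 180
c_2 = 20
p_3 = 168
q_3 = 20
s_3 = 296
t_3 = 152
b_4 = 280
c_4 = 44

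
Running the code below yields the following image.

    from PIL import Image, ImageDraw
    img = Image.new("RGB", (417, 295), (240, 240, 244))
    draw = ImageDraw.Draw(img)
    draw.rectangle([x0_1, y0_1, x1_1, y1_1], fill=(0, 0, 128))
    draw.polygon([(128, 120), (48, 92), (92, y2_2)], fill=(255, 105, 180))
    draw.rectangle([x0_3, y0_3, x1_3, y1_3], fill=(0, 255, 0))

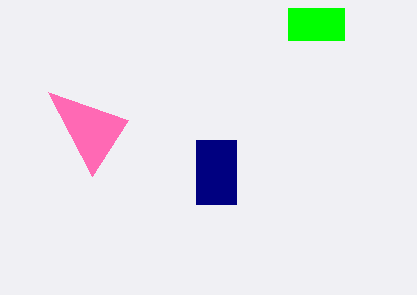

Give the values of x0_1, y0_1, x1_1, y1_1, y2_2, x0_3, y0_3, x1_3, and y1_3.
x0_1 = 196
y0_1 = 140
x1_1 = 236
y1_1 = 204
y2_2 = 176
x0_3 = 288
y0_3 = 8
x1_3 = 344
y1_3 = 40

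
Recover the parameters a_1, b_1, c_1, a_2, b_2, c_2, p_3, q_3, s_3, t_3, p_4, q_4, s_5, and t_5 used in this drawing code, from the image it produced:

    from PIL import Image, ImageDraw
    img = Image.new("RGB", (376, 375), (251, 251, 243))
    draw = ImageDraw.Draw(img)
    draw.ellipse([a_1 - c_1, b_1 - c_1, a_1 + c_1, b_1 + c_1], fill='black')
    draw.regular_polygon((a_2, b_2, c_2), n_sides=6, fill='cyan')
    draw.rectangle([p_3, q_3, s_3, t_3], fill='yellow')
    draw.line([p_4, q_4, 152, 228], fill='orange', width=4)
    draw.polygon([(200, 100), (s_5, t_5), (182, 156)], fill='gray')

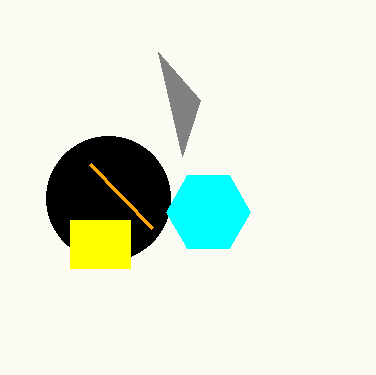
a_1 = 108, b_1 = 198, c_1 = 62, a_2 = 208, b_2 = 212, c_2 = 42, p_3 = 70, q_3 = 220, s_3 = 130, t_3 = 268, p_4 = 90, q_4 = 164, s_5 = 158, t_5 = 52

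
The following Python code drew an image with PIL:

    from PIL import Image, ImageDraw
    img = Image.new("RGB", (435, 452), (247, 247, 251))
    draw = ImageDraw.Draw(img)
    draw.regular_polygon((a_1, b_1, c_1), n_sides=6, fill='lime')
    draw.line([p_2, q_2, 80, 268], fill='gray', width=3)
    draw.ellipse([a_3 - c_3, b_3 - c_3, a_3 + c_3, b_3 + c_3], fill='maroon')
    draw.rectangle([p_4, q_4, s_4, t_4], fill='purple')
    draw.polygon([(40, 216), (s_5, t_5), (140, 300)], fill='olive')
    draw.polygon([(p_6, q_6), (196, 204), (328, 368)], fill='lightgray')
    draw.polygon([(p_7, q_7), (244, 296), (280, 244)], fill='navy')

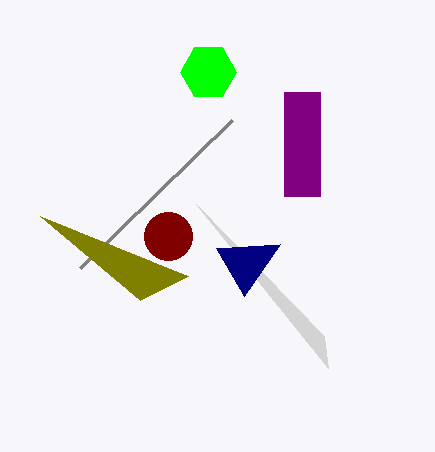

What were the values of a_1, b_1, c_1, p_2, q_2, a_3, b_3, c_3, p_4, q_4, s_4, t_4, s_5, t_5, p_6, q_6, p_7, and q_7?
a_1 = 208
b_1 = 72
c_1 = 28
p_2 = 232
q_2 = 120
a_3 = 168
b_3 = 236
c_3 = 24
p_4 = 284
q_4 = 92
s_4 = 320
t_4 = 196
s_5 = 188
t_5 = 276
p_6 = 324
q_6 = 336
p_7 = 216
q_7 = 248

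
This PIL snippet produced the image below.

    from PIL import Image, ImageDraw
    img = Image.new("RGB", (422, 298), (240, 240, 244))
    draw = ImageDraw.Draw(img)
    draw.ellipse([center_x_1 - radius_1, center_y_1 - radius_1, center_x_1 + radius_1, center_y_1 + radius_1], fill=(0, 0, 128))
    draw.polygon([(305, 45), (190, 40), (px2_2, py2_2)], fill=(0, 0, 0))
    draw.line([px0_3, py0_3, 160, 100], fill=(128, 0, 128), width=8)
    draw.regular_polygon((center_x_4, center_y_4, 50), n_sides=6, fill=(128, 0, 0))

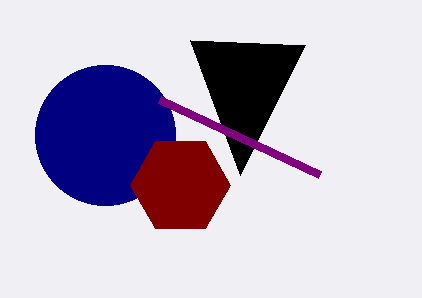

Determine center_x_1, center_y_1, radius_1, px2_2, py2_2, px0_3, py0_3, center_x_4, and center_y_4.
center_x_1 = 105
center_y_1 = 135
radius_1 = 70
px2_2 = 240
py2_2 = 175
px0_3 = 320
py0_3 = 175
center_x_4 = 180
center_y_4 = 185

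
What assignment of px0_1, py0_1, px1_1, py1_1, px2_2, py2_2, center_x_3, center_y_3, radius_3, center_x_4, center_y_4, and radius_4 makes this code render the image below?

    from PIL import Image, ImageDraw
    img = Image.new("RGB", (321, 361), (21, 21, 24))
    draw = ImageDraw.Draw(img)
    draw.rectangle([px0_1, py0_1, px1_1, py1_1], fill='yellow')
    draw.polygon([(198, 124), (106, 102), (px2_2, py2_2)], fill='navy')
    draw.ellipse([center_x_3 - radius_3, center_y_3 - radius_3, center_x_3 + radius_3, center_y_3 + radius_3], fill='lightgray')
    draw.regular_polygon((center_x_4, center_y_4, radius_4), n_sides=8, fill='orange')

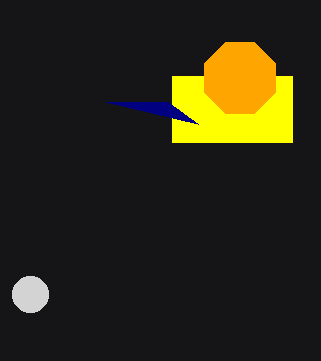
px0_1 = 172, py0_1 = 76, px1_1 = 292, py1_1 = 142, px2_2 = 168, py2_2 = 102, center_x_3 = 30, center_y_3 = 294, radius_3 = 18, center_x_4 = 240, center_y_4 = 78, radius_4 = 38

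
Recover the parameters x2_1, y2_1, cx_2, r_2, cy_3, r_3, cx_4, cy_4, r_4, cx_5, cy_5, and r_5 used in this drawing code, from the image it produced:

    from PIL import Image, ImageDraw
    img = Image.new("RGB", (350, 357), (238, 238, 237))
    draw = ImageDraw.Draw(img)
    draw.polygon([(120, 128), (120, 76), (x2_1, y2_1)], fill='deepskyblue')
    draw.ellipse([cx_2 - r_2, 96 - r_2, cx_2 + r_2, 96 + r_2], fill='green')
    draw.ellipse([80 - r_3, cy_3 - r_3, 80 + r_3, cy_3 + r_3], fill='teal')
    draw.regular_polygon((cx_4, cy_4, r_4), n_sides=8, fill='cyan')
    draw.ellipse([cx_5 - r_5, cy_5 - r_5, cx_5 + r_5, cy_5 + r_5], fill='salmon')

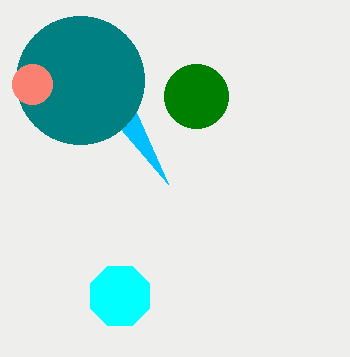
x2_1 = 168, y2_1 = 184, cx_2 = 196, r_2 = 32, cy_3 = 80, r_3 = 64, cx_4 = 120, cy_4 = 296, r_4 = 32, cx_5 = 32, cy_5 = 84, r_5 = 20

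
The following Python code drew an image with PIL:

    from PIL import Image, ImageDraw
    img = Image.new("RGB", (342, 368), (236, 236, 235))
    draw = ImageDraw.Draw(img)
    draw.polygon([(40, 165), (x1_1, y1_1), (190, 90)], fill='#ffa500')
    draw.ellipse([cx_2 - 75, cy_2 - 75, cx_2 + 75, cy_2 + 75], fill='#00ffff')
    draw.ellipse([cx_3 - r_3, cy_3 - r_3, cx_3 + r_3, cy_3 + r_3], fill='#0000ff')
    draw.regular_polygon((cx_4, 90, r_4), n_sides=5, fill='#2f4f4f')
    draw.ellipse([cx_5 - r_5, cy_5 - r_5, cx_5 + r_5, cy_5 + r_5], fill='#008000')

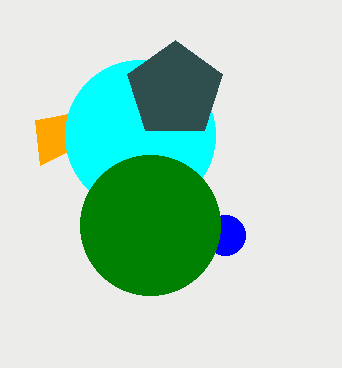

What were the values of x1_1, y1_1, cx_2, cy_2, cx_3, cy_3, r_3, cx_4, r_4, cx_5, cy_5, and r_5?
x1_1 = 35
y1_1 = 120
cx_2 = 140
cy_2 = 135
cx_3 = 225
cy_3 = 235
r_3 = 20
cx_4 = 175
r_4 = 50
cx_5 = 150
cy_5 = 225
r_5 = 70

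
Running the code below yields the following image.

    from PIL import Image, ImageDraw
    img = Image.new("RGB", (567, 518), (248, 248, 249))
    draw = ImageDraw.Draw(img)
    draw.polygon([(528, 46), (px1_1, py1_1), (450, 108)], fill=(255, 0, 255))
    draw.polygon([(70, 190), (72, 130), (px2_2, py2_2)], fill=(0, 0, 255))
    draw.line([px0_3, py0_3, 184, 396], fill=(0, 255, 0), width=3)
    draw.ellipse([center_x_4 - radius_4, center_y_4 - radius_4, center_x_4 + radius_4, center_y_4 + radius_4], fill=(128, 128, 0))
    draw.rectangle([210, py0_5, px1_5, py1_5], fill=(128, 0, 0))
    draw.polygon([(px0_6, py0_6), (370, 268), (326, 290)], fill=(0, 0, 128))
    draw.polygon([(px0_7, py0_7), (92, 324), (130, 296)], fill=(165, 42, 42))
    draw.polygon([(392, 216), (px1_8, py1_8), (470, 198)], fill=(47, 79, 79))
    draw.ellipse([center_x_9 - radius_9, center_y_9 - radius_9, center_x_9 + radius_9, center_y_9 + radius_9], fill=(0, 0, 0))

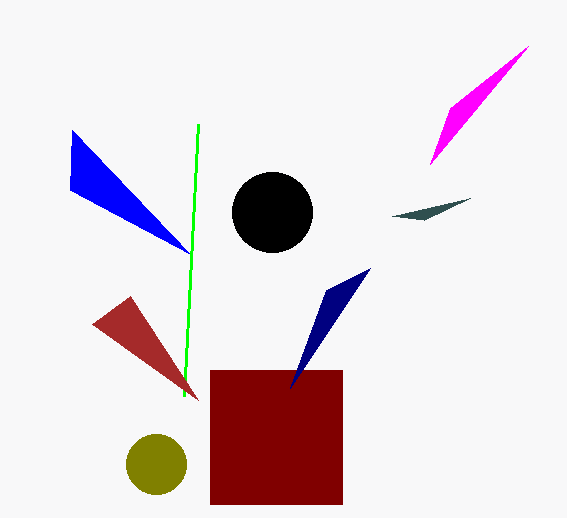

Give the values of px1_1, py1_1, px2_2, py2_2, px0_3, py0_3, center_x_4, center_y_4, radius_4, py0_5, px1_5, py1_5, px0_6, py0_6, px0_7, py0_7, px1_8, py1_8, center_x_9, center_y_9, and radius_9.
px1_1 = 430
py1_1 = 164
px2_2 = 190
py2_2 = 254
px0_3 = 198
py0_3 = 124
center_x_4 = 156
center_y_4 = 464
radius_4 = 30
py0_5 = 370
px1_5 = 342
py1_5 = 504
px0_6 = 290
py0_6 = 388
px0_7 = 198
py0_7 = 400
px1_8 = 424
py1_8 = 220
center_x_9 = 272
center_y_9 = 212
radius_9 = 40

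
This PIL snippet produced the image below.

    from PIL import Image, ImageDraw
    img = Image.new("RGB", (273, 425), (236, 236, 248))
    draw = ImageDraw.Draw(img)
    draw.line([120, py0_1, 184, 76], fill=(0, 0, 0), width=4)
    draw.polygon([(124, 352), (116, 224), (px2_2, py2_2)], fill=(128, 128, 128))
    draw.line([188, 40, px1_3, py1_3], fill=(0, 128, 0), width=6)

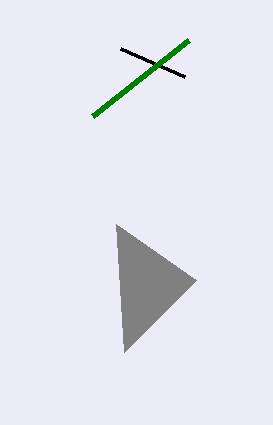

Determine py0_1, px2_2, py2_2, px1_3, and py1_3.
py0_1 = 48, px2_2 = 196, py2_2 = 280, px1_3 = 92, py1_3 = 116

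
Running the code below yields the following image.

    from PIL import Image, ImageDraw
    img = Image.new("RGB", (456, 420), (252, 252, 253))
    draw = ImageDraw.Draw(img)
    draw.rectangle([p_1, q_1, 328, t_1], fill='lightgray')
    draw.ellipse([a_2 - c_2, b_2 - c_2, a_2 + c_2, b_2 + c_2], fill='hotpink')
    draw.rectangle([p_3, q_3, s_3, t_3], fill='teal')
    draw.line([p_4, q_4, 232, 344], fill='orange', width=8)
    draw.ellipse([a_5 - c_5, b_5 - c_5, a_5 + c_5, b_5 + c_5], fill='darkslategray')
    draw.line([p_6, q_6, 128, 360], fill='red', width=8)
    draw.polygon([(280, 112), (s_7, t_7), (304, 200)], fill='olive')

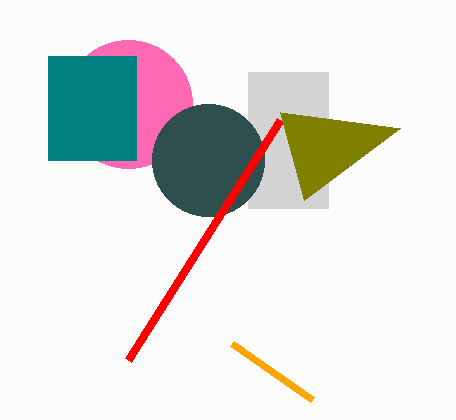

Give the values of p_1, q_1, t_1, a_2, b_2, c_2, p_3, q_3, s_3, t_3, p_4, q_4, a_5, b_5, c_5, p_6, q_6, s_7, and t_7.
p_1 = 248, q_1 = 72, t_1 = 208, a_2 = 128, b_2 = 104, c_2 = 64, p_3 = 48, q_3 = 56, s_3 = 136, t_3 = 160, p_4 = 312, q_4 = 400, a_5 = 208, b_5 = 160, c_5 = 56, p_6 = 280, q_6 = 120, s_7 = 400, t_7 = 128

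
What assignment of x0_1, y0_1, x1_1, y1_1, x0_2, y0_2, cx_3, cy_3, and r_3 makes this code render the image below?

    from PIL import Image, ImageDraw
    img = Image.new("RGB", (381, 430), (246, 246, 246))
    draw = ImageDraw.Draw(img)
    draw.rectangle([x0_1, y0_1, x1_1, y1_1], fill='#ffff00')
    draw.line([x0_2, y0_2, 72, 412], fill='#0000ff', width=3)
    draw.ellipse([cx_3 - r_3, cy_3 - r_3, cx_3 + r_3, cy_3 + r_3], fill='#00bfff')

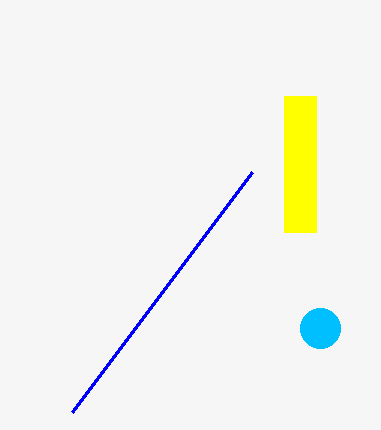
x0_1 = 284, y0_1 = 96, x1_1 = 316, y1_1 = 232, x0_2 = 252, y0_2 = 172, cx_3 = 320, cy_3 = 328, r_3 = 20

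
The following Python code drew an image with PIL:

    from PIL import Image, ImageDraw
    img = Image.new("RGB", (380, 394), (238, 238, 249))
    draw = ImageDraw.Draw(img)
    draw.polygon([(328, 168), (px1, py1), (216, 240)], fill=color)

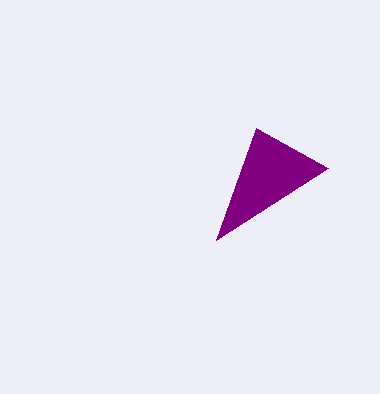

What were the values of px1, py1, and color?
px1 = 256
py1 = 128
color = 'purple'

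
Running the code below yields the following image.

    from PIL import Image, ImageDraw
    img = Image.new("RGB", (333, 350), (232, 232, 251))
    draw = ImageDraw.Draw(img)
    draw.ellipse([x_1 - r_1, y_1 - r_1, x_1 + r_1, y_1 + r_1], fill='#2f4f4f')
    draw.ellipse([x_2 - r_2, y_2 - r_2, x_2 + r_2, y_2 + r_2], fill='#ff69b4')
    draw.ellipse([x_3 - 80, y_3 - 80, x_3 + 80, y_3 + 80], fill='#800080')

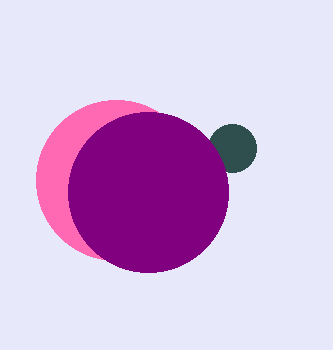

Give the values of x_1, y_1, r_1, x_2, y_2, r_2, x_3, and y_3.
x_1 = 232
y_1 = 148
r_1 = 24
x_2 = 116
y_2 = 180
r_2 = 80
x_3 = 148
y_3 = 192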